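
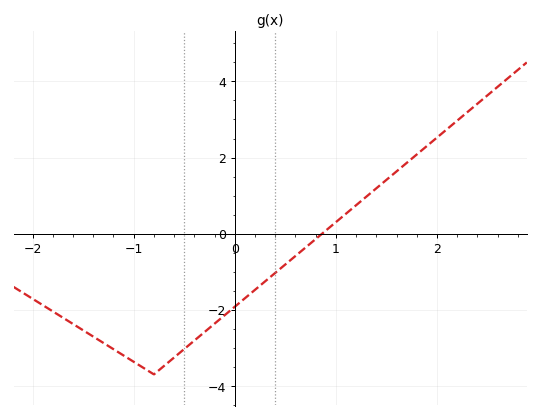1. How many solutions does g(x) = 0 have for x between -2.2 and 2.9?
1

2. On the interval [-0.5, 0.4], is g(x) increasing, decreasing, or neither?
increasing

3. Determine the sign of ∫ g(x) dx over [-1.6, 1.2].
negative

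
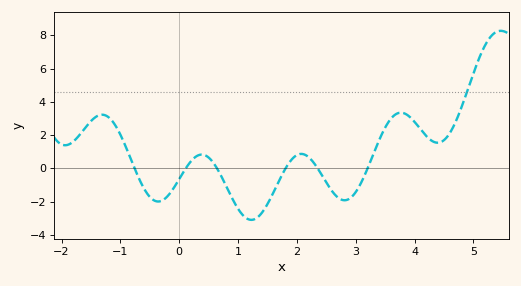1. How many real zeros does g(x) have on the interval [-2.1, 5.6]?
6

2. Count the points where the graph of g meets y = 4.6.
1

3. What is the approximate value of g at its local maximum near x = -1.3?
3.23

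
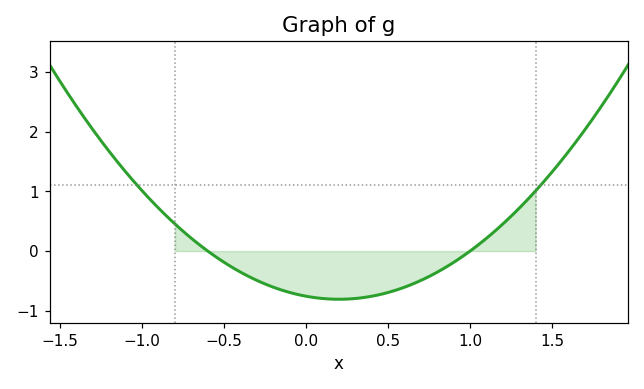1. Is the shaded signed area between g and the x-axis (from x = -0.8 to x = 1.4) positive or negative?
negative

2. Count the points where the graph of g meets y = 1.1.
2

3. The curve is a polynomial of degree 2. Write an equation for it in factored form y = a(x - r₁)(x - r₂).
y = 1.26(x + 0.6)(x - 1)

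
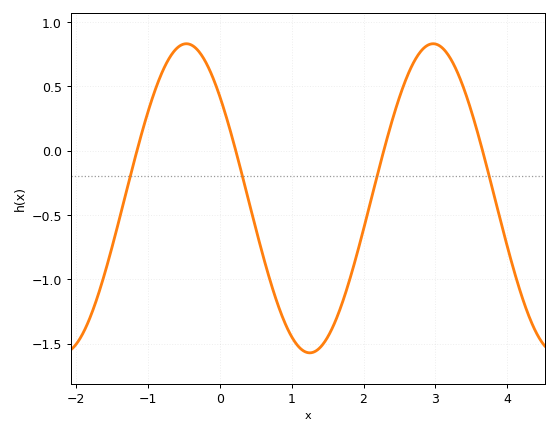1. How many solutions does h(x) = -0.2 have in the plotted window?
4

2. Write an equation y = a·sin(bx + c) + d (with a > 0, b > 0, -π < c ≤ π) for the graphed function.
y = 1.2sin(1.8x + 2.4) - 0.37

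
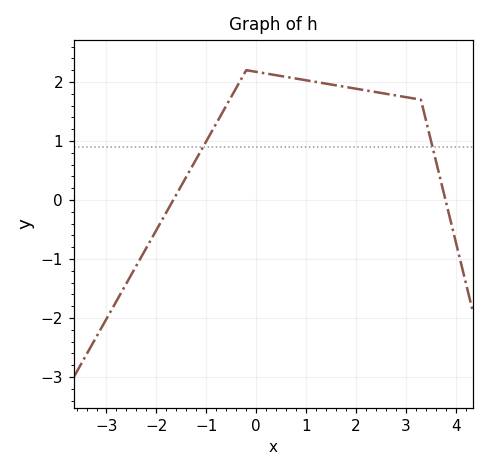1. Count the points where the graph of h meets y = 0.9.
2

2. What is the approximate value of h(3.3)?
1.7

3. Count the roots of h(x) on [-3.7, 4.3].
2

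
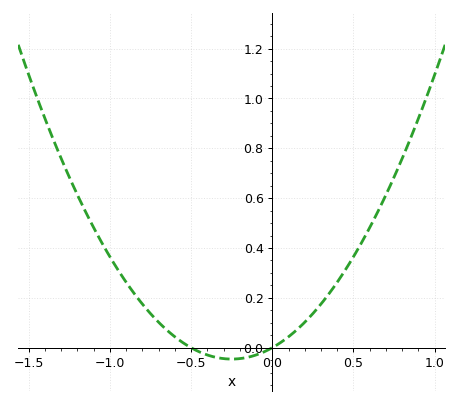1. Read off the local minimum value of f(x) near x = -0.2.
-0.04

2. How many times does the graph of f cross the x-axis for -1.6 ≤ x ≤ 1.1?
2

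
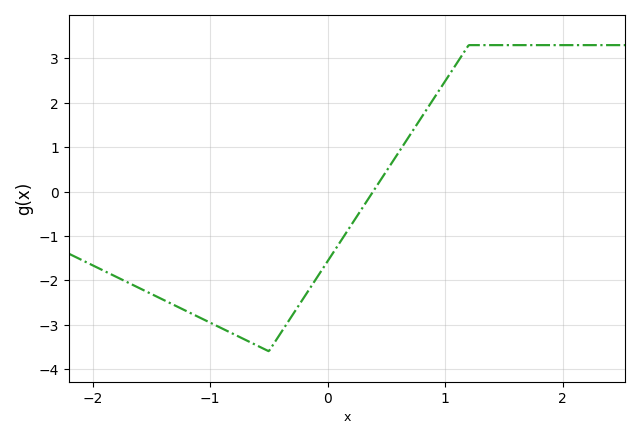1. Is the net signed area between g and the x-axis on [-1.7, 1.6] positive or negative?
negative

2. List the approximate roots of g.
0.4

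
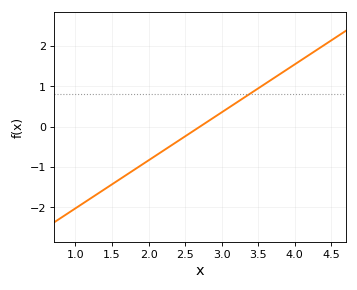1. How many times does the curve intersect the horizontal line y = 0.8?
1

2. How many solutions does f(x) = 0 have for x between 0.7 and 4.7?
1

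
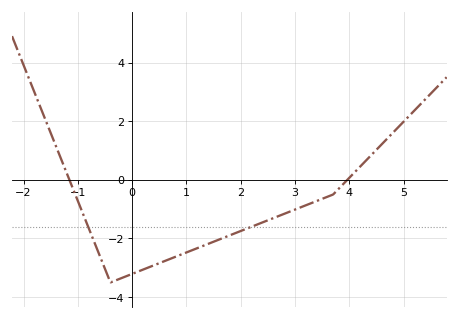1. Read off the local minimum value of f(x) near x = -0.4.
-3.4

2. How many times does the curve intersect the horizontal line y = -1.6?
2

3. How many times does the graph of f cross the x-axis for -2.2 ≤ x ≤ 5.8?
2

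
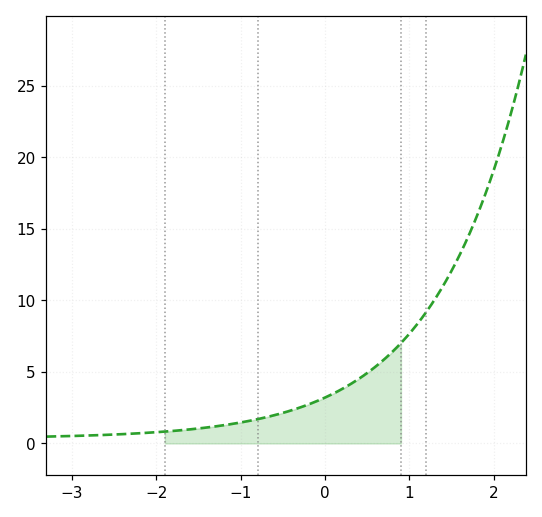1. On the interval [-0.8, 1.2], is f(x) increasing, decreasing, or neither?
increasing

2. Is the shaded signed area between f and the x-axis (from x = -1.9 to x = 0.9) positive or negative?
positive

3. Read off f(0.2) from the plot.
4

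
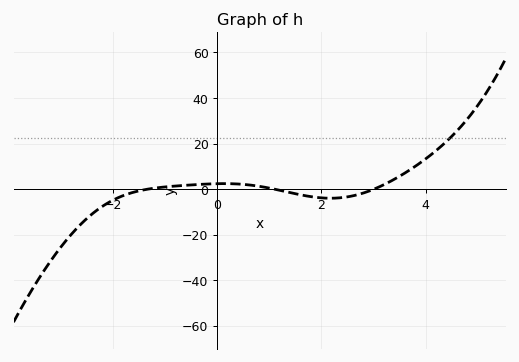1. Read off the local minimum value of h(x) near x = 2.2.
-4.04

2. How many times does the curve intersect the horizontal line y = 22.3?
1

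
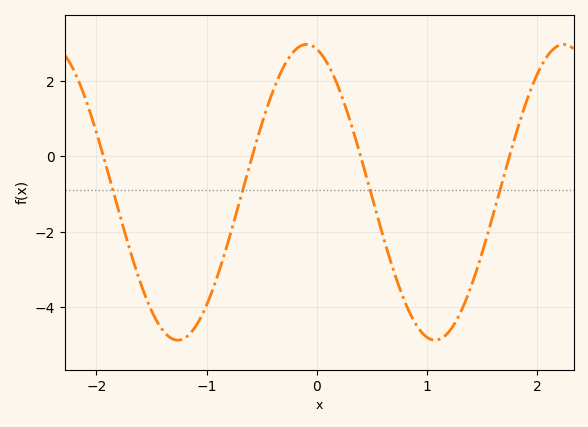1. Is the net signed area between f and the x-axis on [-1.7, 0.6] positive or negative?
negative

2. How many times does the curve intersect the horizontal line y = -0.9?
4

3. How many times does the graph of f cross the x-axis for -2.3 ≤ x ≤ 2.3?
4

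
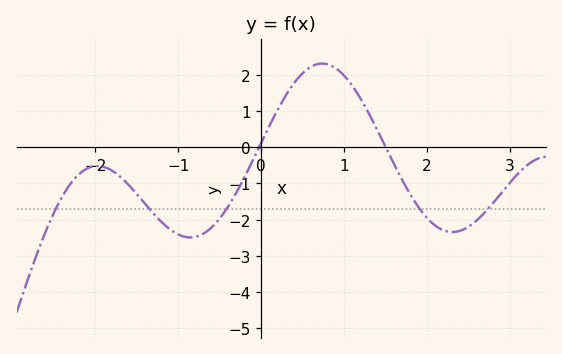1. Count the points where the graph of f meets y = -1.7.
5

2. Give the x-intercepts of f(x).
-0.026, 1.5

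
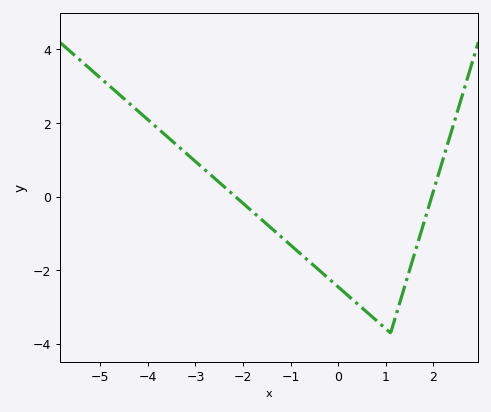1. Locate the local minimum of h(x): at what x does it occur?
1.2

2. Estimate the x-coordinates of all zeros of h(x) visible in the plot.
-2.2, 2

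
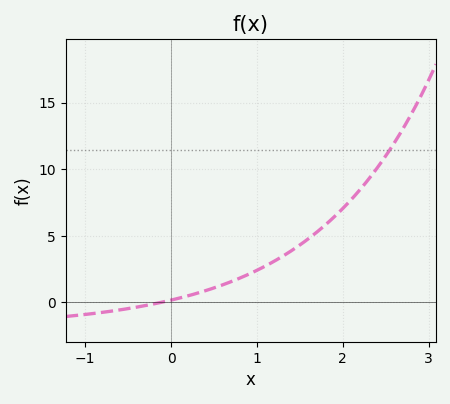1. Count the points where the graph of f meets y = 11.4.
1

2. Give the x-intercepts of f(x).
-0.1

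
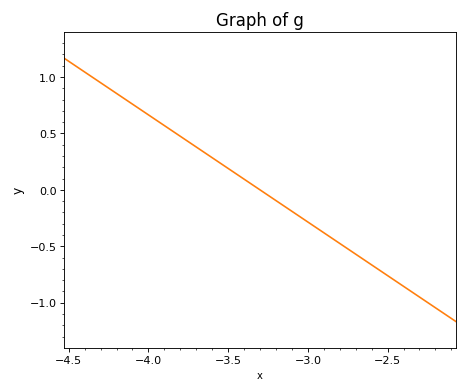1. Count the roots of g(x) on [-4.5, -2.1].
1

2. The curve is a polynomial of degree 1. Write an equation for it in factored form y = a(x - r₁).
y = -0.95(x + 3.3)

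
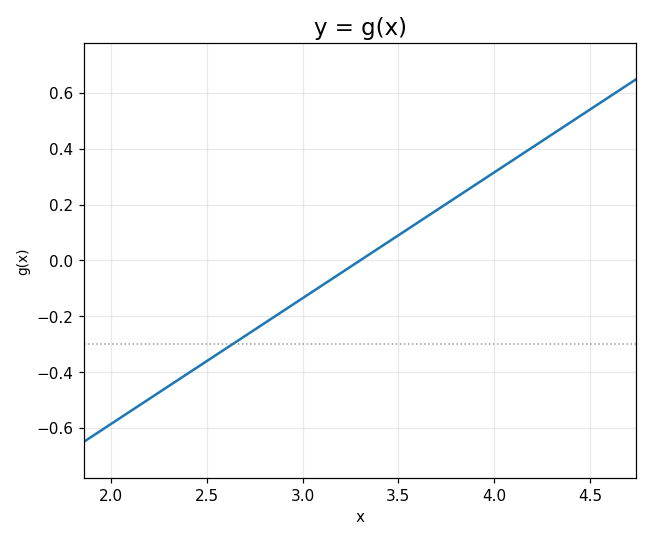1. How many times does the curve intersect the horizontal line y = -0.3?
1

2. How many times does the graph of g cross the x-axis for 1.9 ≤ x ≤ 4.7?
1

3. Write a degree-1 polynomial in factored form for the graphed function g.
y = 0.45(x - 3.3)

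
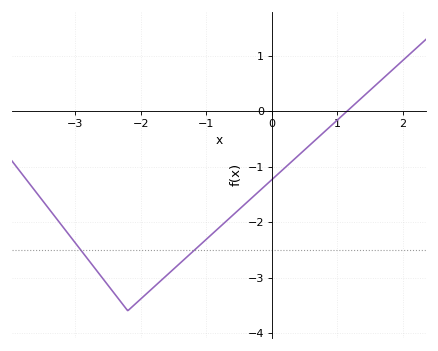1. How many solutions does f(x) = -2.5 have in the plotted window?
2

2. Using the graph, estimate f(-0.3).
-1.6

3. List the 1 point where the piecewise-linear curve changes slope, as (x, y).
(-2.2, -3.6)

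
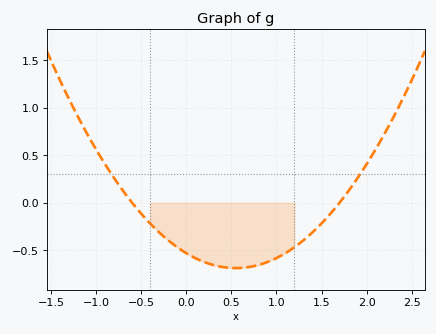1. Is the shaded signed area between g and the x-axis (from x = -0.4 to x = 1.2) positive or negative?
negative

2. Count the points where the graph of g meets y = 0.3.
2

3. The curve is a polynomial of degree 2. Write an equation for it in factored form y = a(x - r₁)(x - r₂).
y = 0.52(x + 0.6)(x - 1.7)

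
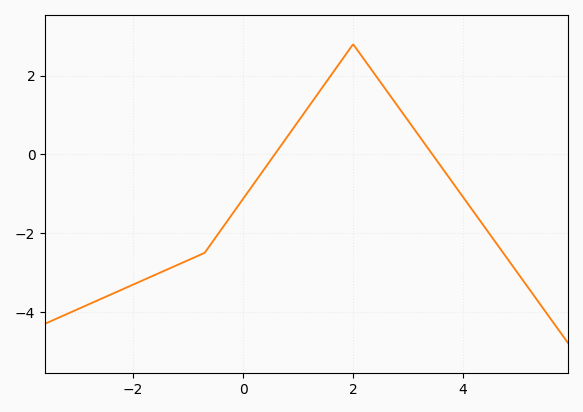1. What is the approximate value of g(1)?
0.837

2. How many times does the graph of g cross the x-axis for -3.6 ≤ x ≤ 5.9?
2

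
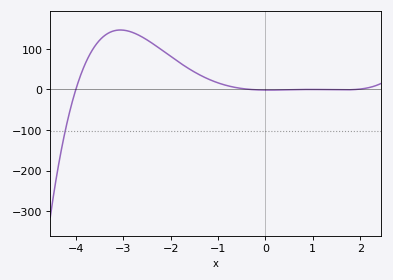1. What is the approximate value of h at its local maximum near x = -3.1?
150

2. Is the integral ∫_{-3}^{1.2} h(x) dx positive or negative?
positive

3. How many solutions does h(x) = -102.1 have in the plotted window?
1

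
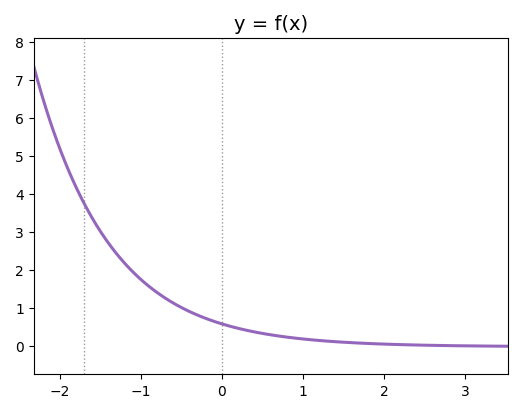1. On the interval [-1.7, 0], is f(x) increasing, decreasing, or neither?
decreasing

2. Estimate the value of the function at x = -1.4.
2.7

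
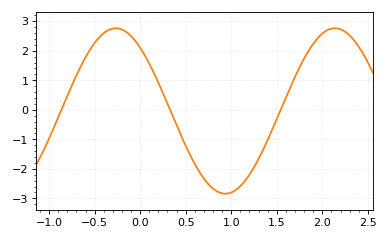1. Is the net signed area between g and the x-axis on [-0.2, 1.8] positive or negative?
negative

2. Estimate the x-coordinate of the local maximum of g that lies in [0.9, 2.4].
2.14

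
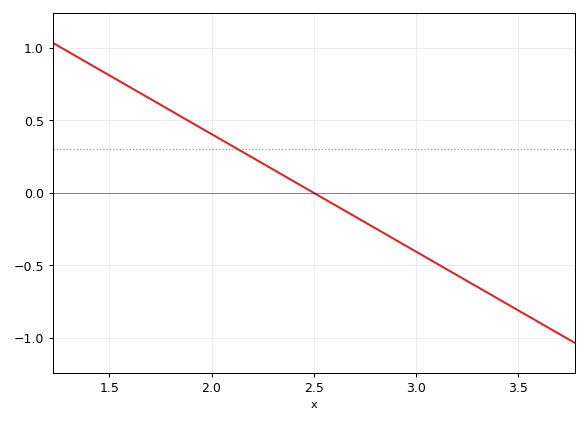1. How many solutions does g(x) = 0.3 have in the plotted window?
1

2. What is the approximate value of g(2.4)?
0.1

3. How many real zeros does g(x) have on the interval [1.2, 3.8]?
1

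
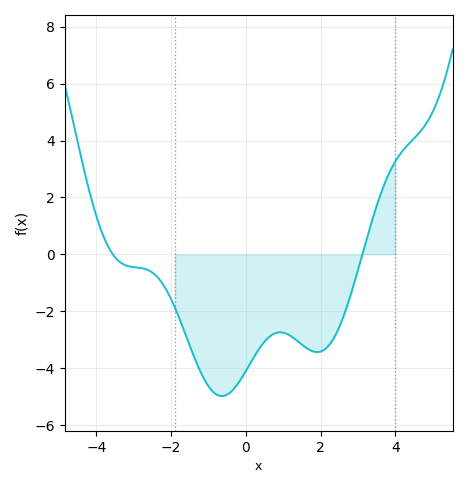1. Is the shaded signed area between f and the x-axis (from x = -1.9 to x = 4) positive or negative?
negative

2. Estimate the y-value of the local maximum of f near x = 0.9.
-2.8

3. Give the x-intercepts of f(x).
-3.6, 3.2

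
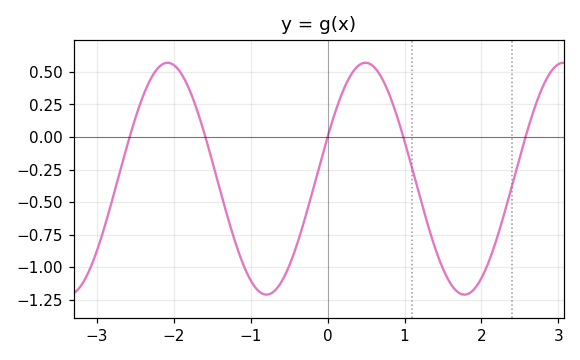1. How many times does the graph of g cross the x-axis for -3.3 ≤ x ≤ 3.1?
5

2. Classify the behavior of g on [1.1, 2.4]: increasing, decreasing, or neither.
neither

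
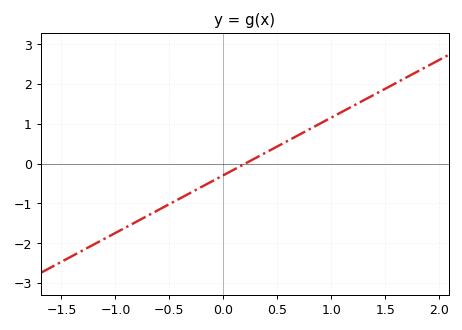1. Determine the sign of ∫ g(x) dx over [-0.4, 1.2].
positive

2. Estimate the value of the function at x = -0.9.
-1.6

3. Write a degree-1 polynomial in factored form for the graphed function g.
y = 1.45(x - 0.2)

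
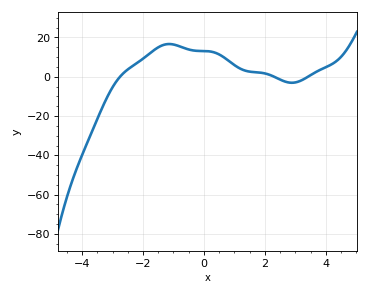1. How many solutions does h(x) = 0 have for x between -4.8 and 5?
3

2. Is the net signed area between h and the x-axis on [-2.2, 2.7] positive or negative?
positive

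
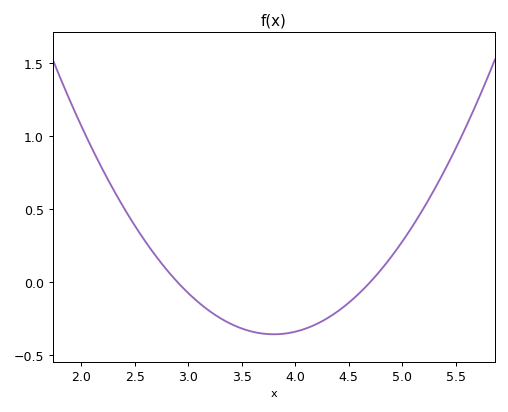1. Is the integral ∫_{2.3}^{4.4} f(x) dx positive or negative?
negative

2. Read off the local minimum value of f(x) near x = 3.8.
-0.35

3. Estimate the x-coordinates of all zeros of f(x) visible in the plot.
2.9, 4.7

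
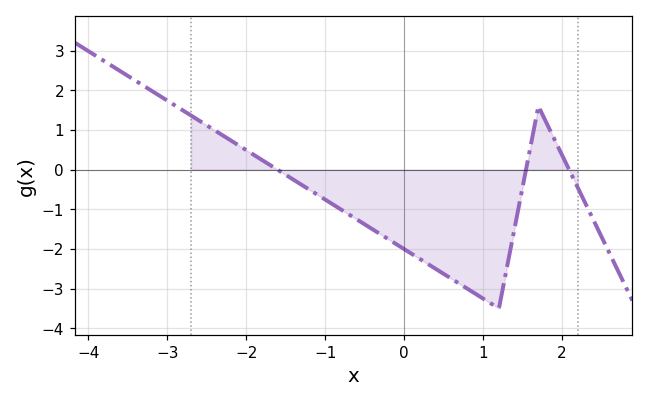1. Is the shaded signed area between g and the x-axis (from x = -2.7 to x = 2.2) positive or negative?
negative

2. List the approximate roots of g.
-1.6, 1.5, 2.1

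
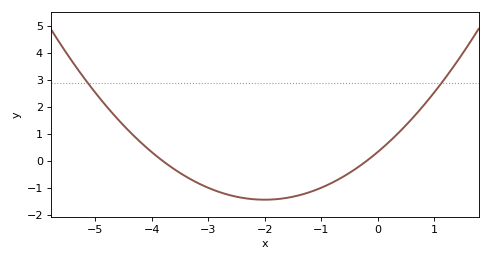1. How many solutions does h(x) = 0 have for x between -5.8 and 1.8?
2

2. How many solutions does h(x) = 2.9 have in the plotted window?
2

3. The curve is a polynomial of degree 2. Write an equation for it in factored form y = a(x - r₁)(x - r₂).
y = 0.44(x + 3.8)(x + 0.2)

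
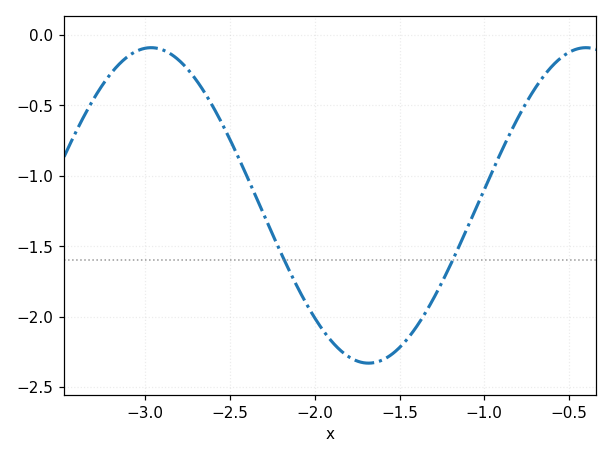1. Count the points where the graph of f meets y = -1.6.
2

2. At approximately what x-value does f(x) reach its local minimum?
-1.68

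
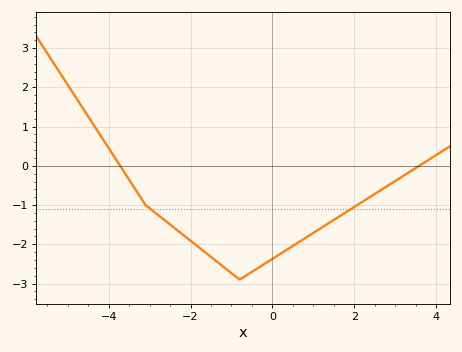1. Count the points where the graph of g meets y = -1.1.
2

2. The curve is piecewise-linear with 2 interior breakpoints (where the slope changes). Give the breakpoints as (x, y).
(-3.1, -1); (-0.8, -2.9)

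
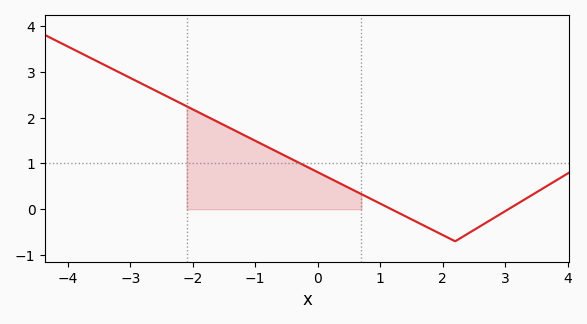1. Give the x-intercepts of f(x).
1.18, 3.05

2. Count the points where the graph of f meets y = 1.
1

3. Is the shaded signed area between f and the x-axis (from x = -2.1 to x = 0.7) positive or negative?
positive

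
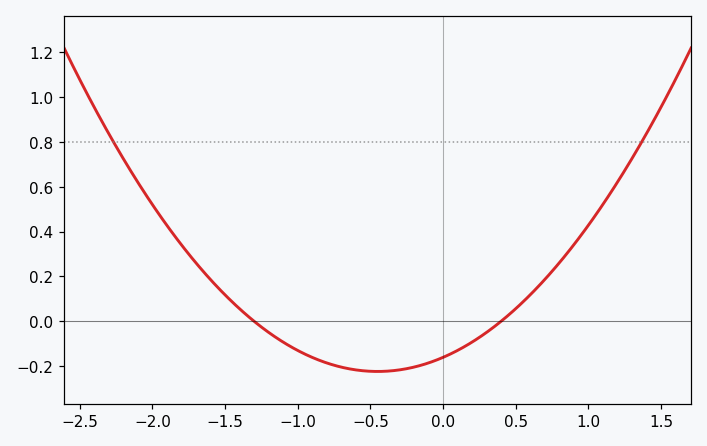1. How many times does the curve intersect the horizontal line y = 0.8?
2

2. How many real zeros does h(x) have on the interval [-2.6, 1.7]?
2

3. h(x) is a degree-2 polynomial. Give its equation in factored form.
y = 0.31(x + 1.3)(x - 0.4)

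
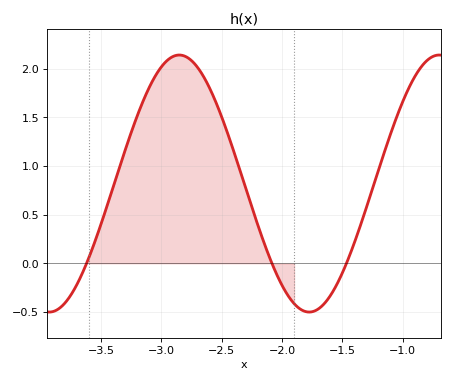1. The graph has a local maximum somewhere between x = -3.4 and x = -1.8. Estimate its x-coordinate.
-2.85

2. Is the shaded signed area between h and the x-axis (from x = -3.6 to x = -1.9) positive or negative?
positive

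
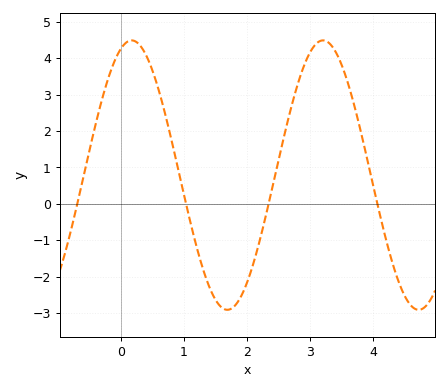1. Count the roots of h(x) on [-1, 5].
4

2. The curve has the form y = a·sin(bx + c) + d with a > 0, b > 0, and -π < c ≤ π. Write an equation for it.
y = 3.7sin(2.1x + 1.2) + 0.79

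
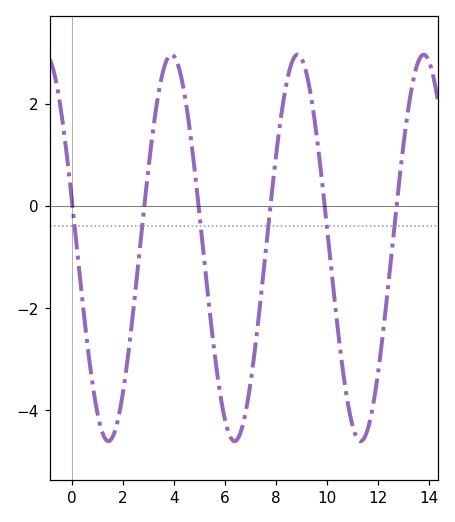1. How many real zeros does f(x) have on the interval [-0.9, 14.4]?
6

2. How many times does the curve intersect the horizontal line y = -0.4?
6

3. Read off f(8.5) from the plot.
2.6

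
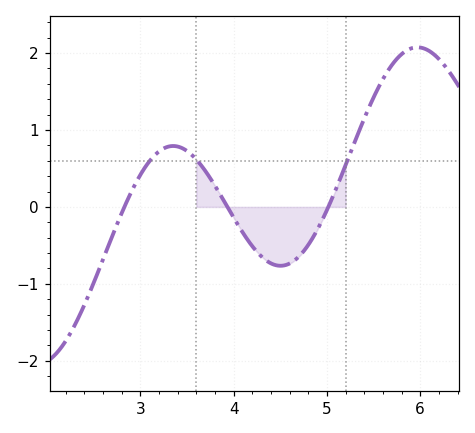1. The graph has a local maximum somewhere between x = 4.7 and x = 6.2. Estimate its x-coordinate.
5.97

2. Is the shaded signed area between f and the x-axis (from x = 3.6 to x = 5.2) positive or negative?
negative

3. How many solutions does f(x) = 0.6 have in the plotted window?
3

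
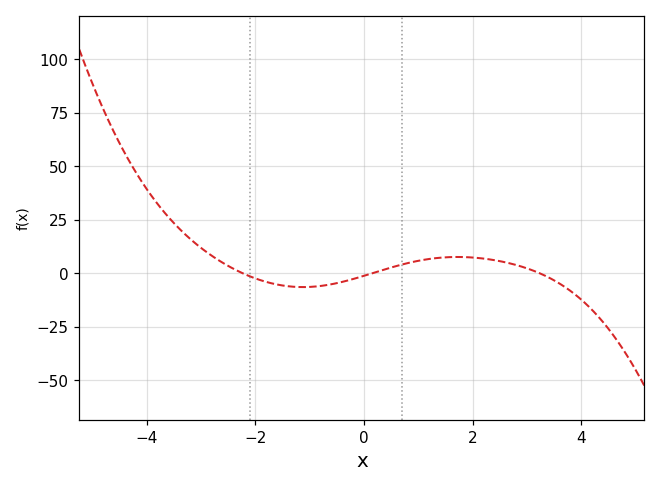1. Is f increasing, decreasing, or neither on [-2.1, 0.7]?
neither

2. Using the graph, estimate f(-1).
-6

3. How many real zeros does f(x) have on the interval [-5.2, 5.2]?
3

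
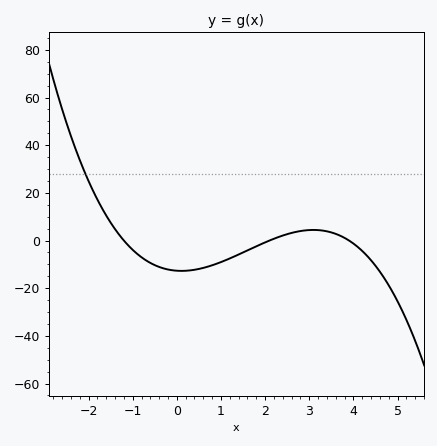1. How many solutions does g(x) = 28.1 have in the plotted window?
1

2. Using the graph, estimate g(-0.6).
-10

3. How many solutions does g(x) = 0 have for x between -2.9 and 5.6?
3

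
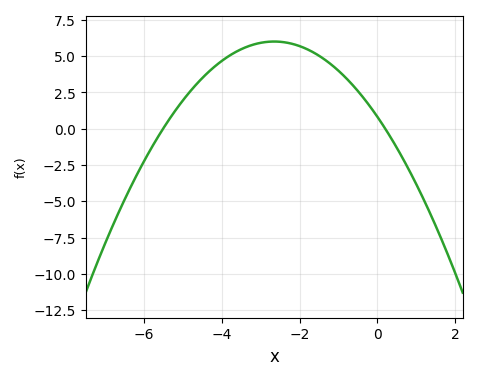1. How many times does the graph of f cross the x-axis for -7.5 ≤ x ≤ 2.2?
2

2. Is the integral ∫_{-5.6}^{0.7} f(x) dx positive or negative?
positive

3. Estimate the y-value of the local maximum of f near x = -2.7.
6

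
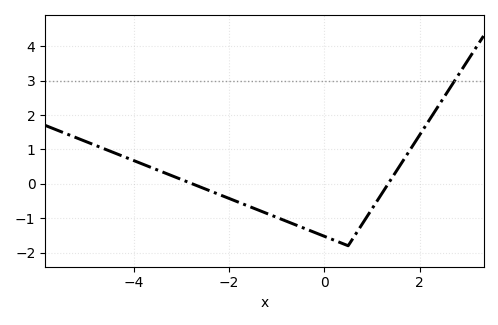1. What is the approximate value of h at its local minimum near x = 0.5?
-1.8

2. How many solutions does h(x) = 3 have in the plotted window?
1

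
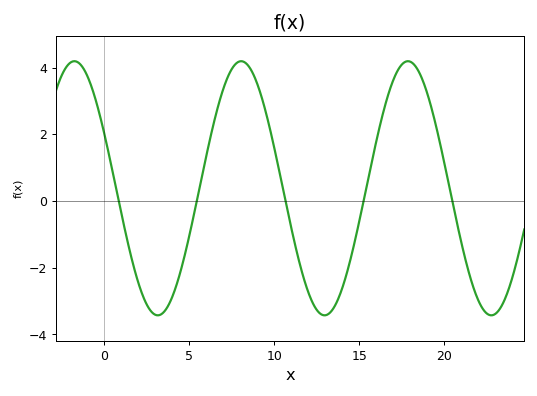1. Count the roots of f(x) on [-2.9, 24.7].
5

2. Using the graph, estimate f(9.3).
3.04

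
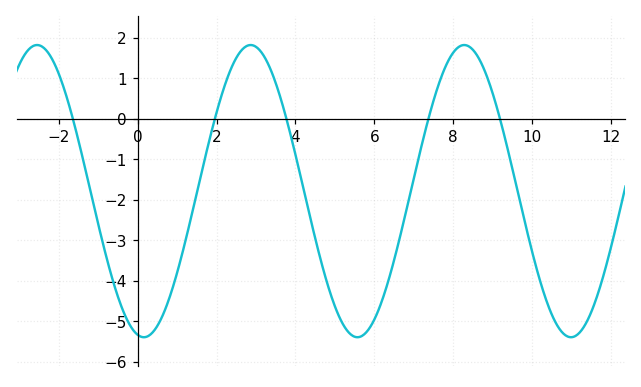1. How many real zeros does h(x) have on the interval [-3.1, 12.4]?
5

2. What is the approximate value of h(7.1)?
-1.07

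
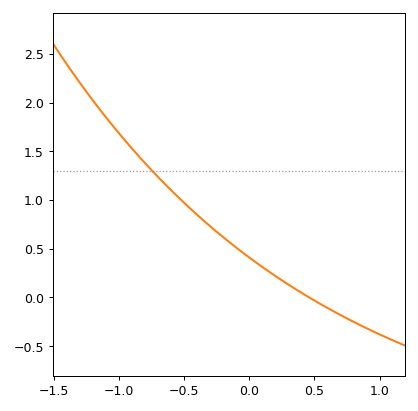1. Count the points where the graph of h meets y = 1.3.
1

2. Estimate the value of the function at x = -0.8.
1.38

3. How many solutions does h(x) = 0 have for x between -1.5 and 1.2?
1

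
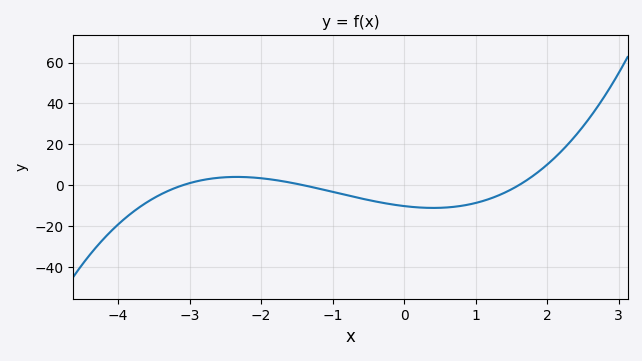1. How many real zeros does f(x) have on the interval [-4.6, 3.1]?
3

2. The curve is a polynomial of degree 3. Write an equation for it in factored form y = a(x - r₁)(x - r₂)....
y = 1.46(x + 3.1)(x + 1.4)(x - 1.6)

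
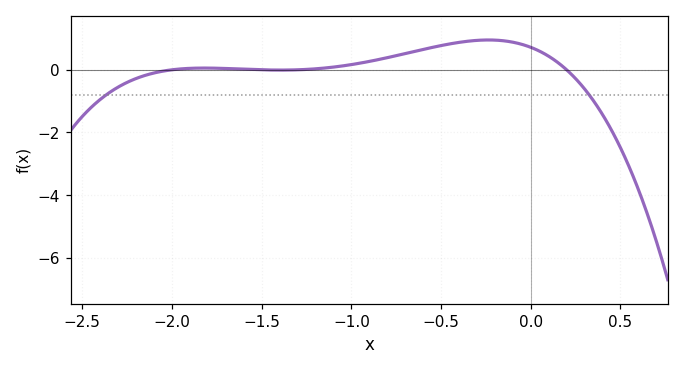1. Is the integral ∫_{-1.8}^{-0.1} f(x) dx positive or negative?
positive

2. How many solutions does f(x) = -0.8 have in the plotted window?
2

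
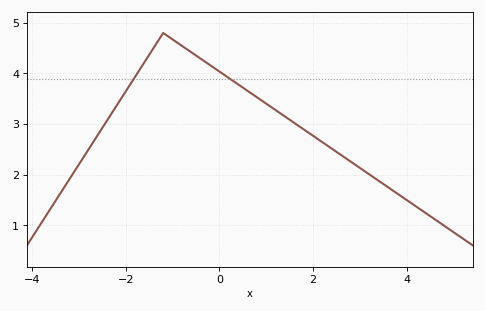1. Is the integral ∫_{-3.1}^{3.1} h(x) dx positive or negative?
positive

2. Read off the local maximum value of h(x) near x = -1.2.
4.8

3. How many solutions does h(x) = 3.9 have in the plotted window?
2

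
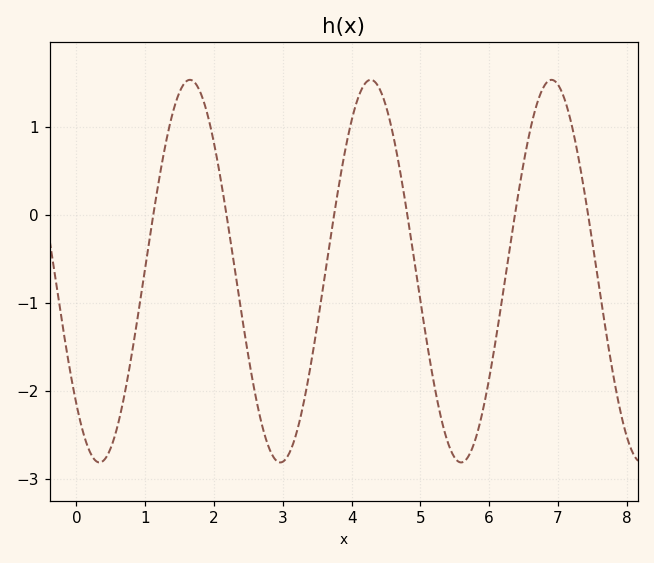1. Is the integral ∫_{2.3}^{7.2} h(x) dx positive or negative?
negative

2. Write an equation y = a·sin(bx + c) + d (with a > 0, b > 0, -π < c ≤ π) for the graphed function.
y = 2.17sin(2.4x - 2.4) - 0.64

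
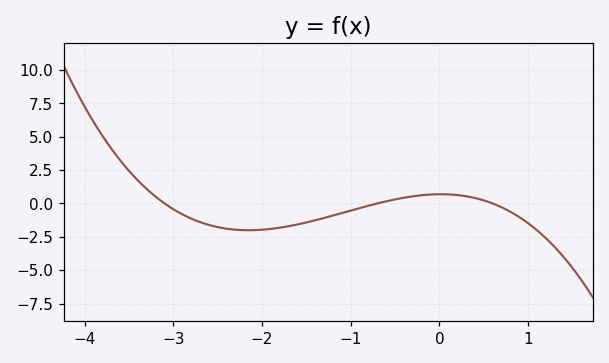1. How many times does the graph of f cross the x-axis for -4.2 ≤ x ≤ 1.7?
3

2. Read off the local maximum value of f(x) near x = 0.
0.6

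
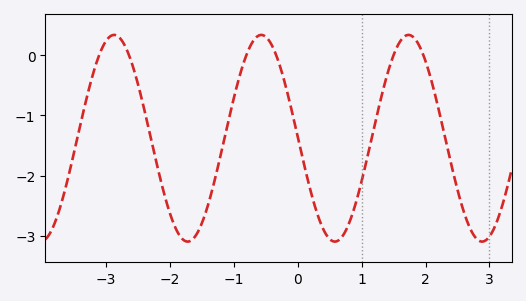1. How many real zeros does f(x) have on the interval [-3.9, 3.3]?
6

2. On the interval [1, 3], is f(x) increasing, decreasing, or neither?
neither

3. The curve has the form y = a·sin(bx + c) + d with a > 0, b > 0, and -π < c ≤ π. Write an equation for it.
y = 1.72sin(2.7x + 3.1) - 1.38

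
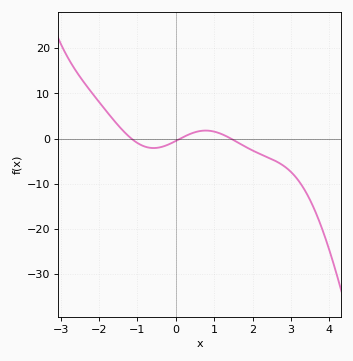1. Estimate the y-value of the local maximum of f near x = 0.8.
2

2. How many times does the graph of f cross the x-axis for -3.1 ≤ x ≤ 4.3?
3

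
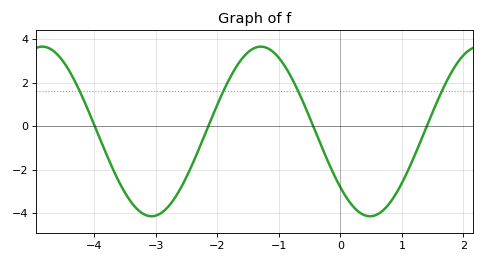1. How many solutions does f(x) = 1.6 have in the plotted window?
4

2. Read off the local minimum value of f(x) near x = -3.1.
-4.15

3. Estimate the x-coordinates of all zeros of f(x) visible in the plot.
-3.99, -2.14, -0.443, 1.4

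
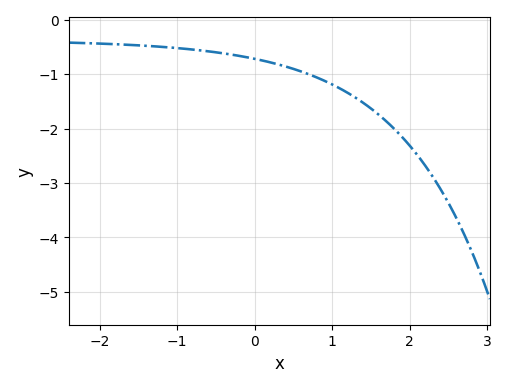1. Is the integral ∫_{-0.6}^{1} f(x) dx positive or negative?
negative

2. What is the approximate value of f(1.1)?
-1.3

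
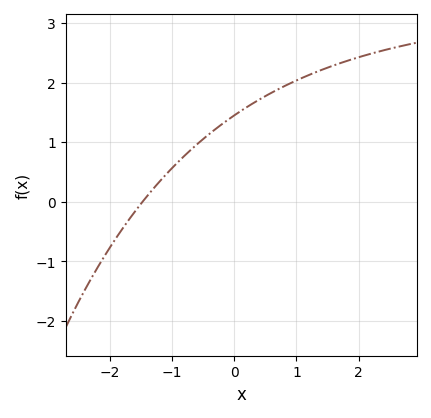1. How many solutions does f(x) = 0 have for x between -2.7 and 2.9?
1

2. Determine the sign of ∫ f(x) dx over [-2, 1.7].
positive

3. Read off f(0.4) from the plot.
1.71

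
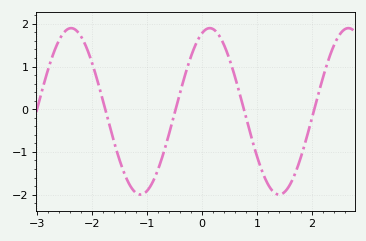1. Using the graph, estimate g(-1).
-1.9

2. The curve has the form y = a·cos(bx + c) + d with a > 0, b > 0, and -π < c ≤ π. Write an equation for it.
y = 1.95cos(2.5x - 0.35) - 0.05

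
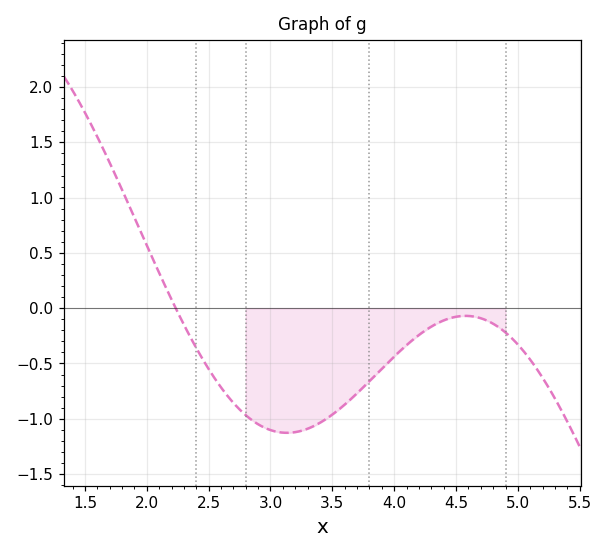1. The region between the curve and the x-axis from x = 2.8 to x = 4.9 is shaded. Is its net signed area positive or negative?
negative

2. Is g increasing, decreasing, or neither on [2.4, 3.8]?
neither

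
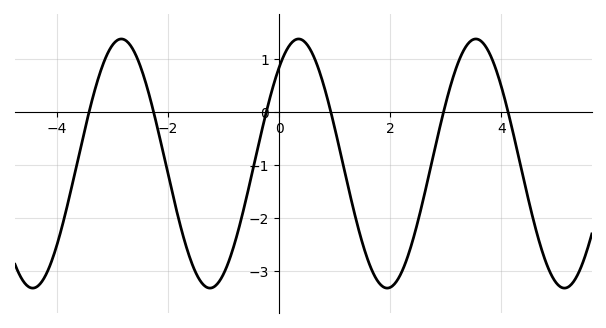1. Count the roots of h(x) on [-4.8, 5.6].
6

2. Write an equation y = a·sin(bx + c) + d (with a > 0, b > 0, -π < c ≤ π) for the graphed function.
y = 2.35sin(2x + 0.88) - 0.98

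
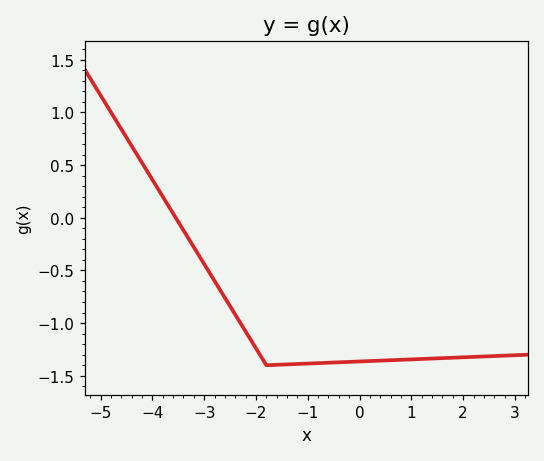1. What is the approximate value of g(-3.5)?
-0.039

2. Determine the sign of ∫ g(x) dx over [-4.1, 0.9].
negative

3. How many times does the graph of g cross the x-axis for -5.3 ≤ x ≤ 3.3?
1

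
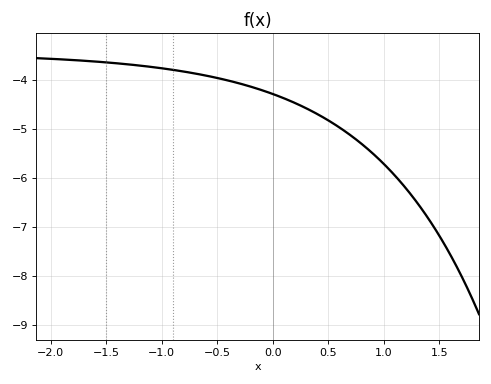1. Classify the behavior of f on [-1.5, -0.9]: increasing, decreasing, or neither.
decreasing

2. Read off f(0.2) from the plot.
-4.46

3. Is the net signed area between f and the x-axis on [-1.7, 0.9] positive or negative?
negative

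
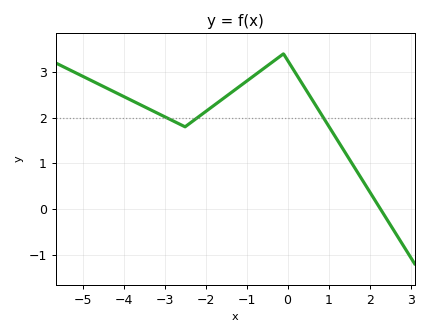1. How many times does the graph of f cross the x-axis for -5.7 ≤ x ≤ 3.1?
1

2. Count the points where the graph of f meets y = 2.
3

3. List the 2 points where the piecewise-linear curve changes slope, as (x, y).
(-2.5, 1.8); (-0.1, 3.4)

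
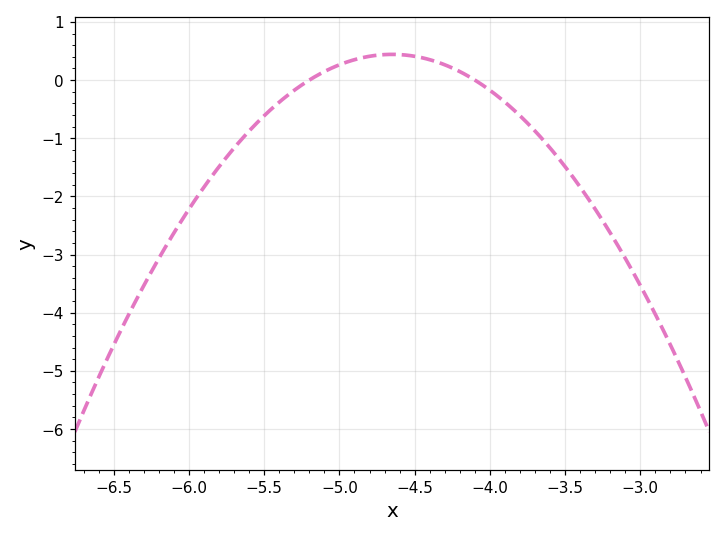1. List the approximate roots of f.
-5.2, -4.1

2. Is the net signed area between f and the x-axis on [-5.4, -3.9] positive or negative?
positive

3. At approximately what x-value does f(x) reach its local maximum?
-4.65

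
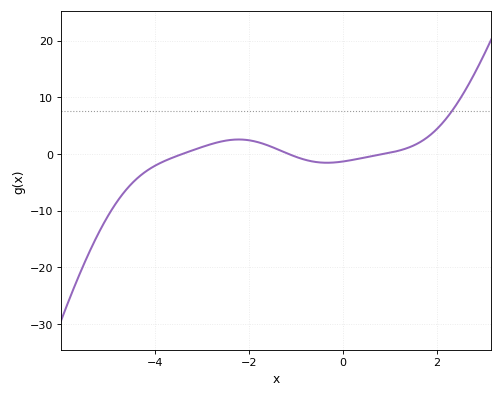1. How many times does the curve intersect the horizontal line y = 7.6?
1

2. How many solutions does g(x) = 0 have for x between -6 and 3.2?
3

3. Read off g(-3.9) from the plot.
-1.69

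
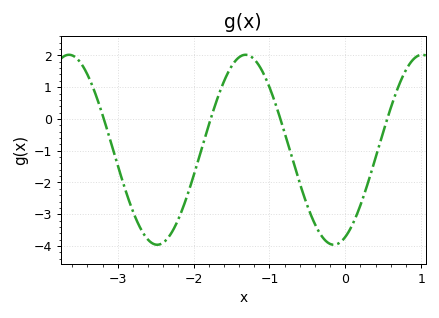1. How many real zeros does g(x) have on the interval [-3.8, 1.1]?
4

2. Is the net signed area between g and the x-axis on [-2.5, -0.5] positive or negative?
negative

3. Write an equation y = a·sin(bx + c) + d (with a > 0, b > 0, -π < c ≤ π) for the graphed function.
y = 2.99sin(2.7x - 1.2) - 0.97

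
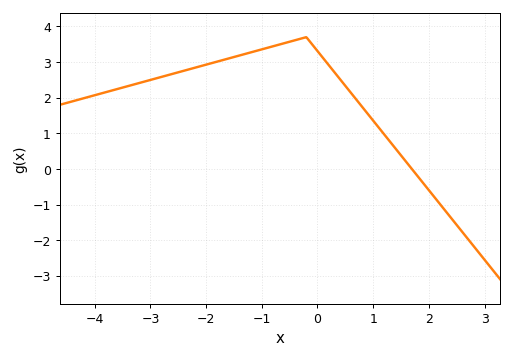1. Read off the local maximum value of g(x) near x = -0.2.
3.7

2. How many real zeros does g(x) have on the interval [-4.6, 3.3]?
1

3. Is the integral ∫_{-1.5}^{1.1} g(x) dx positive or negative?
positive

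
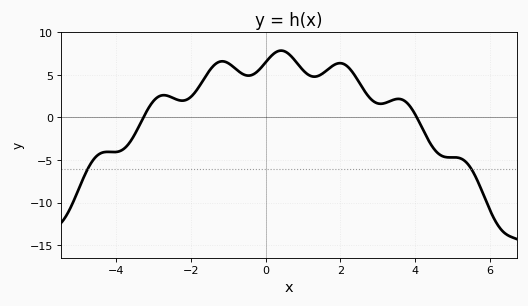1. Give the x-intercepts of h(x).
-3.28, 4.05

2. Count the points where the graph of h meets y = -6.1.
2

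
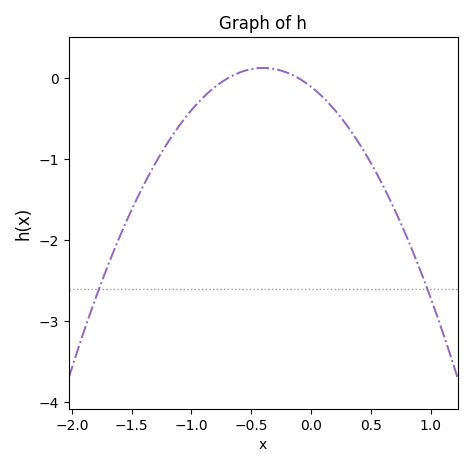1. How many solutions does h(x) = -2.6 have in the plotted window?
2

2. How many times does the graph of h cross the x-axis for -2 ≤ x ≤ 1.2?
2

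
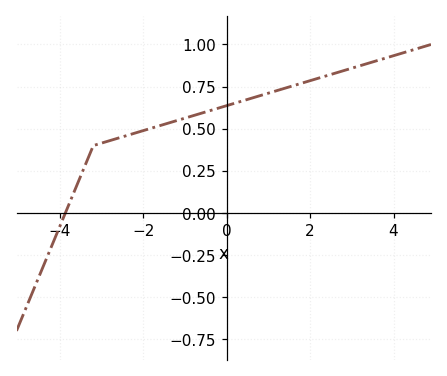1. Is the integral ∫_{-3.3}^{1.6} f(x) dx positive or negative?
positive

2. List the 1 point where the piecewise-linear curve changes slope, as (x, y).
(-3.2, 0.4)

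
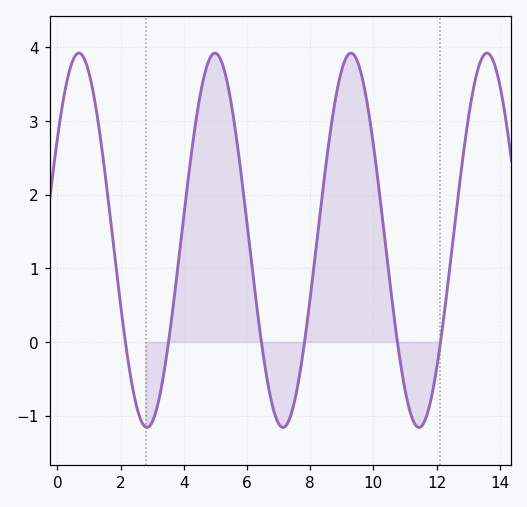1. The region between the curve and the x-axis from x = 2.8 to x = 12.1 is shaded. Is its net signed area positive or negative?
positive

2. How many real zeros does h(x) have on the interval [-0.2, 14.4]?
6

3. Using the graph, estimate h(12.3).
0.581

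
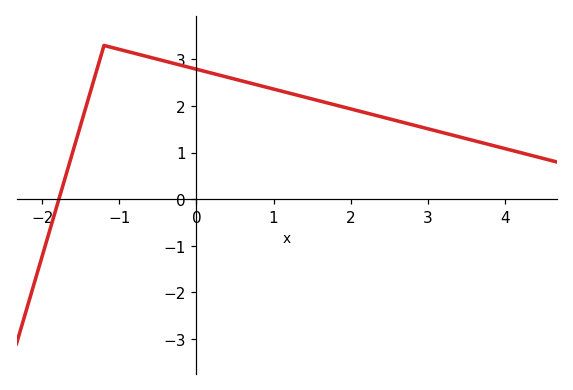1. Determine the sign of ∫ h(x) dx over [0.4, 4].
positive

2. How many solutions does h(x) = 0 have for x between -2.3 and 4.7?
1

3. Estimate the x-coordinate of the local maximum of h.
-1.2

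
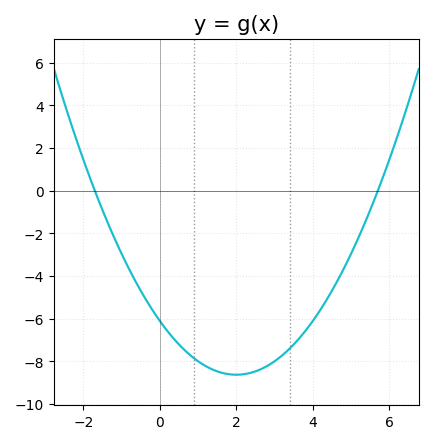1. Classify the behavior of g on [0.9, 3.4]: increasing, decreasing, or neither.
neither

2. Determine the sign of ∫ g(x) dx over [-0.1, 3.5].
negative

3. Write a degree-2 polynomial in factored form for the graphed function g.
y = 0.63(x + 1.7)(x - 5.7)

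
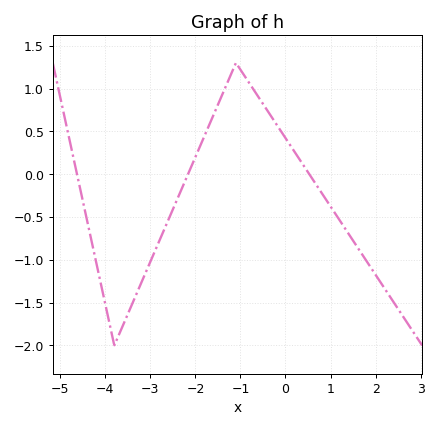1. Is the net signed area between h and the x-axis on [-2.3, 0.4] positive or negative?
positive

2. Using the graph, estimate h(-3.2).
-1.27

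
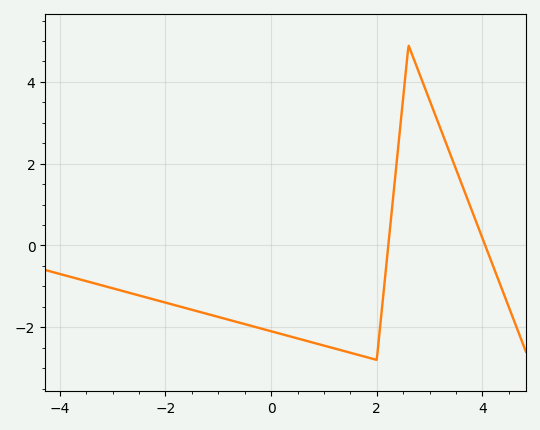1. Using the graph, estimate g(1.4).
-2.6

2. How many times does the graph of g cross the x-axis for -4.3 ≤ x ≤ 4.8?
2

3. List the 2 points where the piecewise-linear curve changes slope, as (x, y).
(2, -2.8); (2.6, 4.9)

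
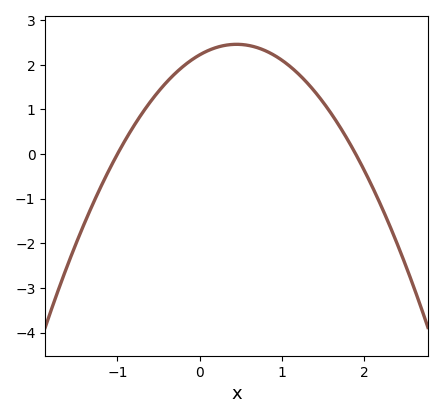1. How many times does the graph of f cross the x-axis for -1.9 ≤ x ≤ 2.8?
2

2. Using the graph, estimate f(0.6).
2.43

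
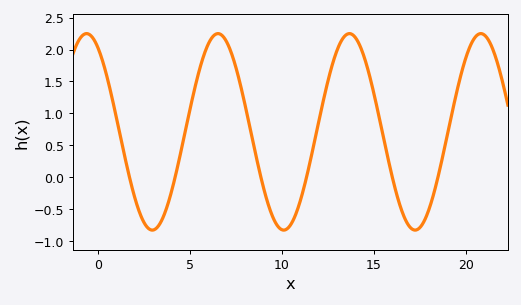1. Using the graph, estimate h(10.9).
-0.45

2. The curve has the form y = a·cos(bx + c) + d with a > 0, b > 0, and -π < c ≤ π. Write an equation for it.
y = 1.54cos(0.88x + 0.54) + 0.71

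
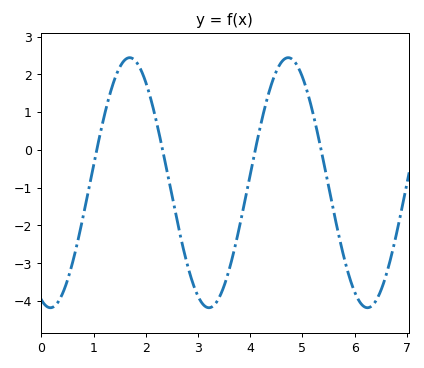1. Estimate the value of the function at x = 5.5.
-0.967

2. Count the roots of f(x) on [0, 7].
4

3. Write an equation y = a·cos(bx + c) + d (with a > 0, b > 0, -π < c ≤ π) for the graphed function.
y = 3.31cos(2.07x + 2.78) - 0.87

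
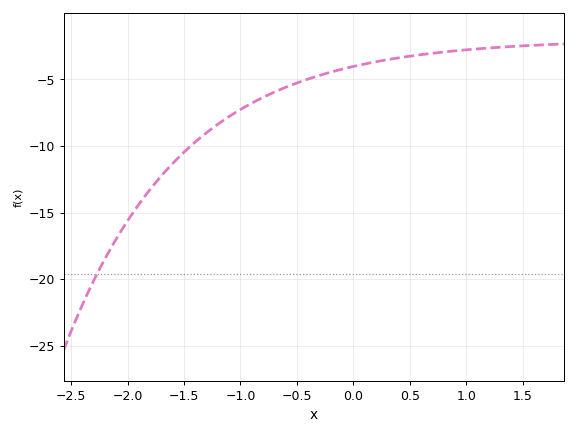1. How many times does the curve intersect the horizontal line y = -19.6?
1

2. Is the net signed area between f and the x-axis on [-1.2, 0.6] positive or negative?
negative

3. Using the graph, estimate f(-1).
-7.5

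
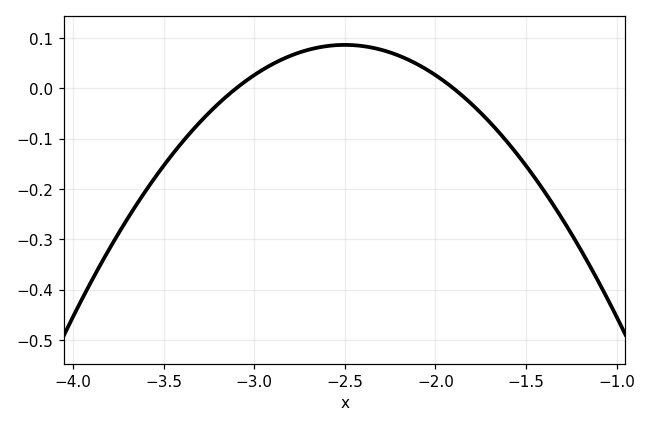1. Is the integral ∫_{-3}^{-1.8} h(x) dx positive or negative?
positive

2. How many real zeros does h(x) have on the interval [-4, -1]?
2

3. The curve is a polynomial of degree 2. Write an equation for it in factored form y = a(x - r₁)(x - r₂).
y = -0.24(x + 3.1)(x + 1.9)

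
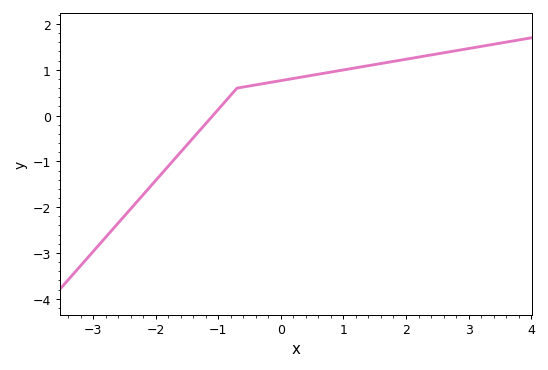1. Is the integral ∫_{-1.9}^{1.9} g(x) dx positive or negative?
positive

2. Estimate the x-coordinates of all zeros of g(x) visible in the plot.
-1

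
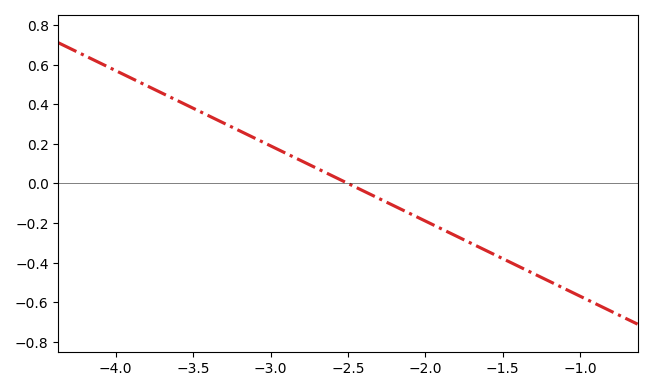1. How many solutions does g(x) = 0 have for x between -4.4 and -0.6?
1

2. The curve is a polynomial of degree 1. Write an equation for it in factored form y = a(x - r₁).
y = -0.38(x + 2.5)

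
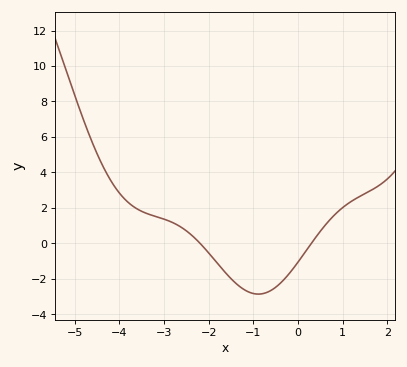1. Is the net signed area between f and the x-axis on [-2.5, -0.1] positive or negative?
negative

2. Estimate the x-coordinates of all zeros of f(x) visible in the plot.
-2.2, 0.2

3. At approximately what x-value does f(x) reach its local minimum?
-0.8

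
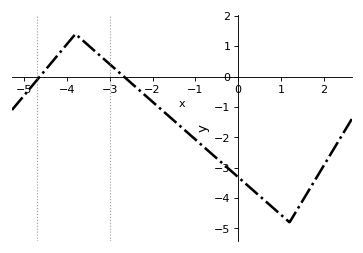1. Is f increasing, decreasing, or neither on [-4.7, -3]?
neither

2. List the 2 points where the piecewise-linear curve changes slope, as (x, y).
(-3.8, 1.4); (1.2, -4.8)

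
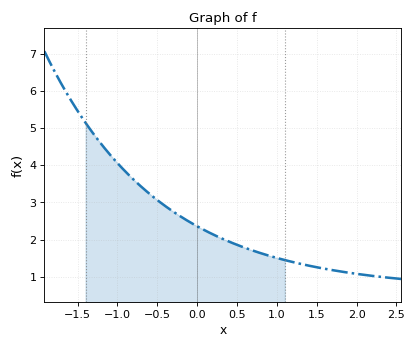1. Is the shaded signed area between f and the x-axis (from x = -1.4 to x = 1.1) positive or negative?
positive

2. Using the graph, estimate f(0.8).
1.63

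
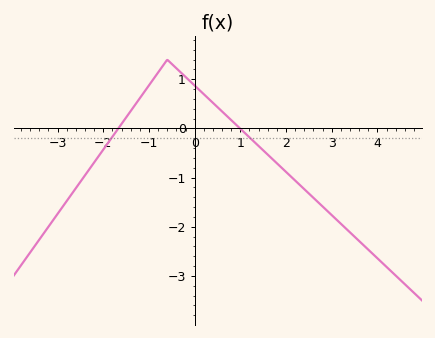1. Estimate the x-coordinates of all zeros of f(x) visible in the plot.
-1.67, 0.994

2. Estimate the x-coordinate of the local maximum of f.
-0.599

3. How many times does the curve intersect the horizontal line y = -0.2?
2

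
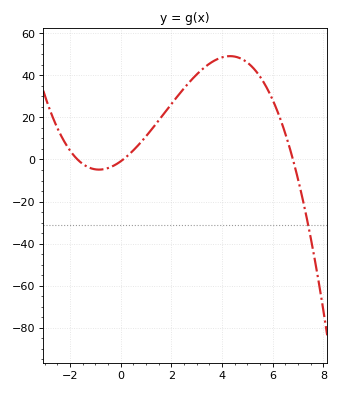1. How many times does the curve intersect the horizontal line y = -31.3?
1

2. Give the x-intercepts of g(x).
-1.7, 0.1, 6.8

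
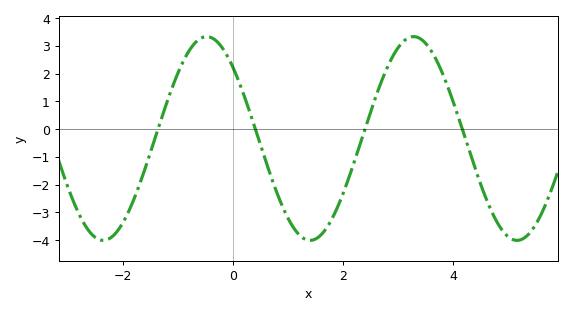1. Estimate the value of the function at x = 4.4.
-1.4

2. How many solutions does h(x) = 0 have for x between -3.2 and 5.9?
4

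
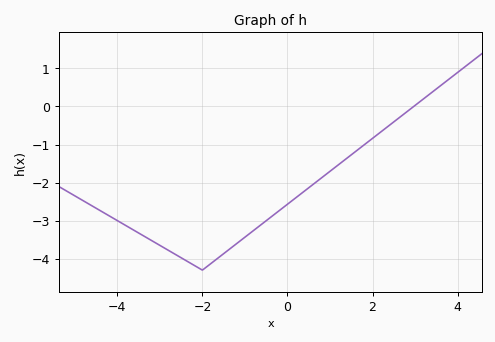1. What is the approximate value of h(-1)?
-3.4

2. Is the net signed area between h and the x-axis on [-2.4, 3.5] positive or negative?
negative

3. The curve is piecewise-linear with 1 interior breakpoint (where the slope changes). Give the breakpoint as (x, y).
(-2, -4.3)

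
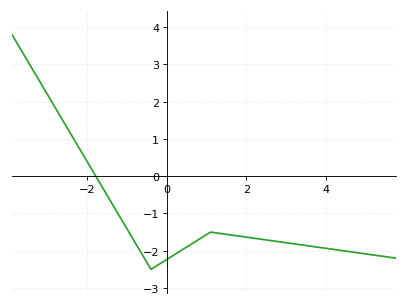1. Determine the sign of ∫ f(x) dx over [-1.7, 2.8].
negative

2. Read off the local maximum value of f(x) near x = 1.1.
-1.5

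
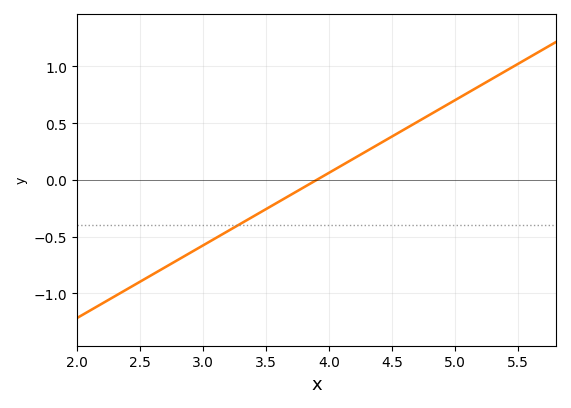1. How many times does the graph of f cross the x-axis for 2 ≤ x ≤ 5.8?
1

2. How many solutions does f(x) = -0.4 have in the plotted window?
1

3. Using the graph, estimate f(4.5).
0.384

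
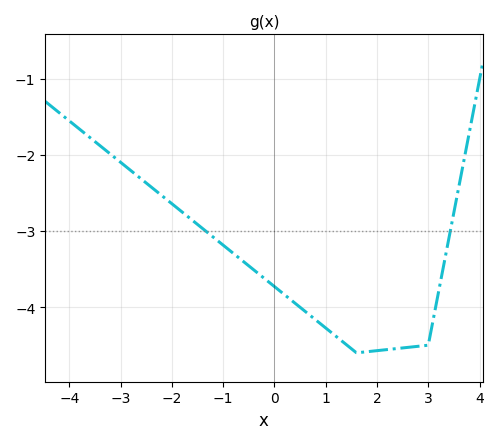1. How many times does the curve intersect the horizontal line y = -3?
2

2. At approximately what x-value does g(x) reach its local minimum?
1.6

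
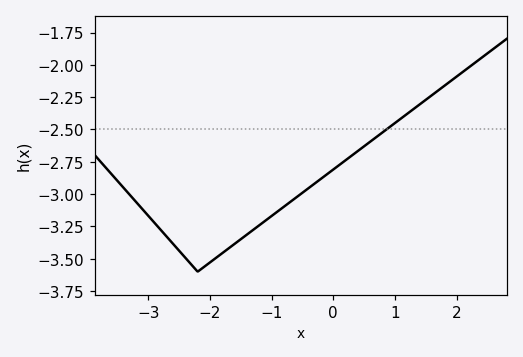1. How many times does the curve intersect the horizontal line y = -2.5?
1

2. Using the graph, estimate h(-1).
-3.17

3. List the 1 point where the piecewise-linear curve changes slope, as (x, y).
(-2.2, -3.6)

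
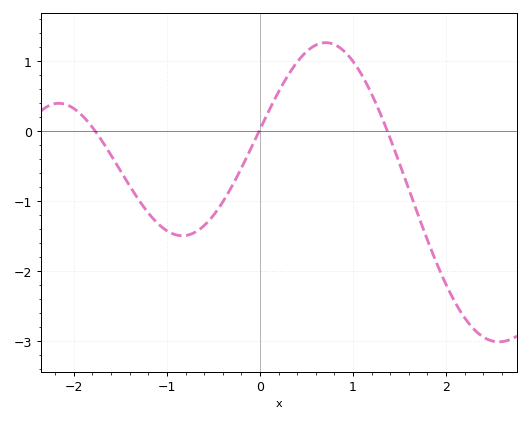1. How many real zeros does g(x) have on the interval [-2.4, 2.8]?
3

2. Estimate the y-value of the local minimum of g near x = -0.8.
-1.5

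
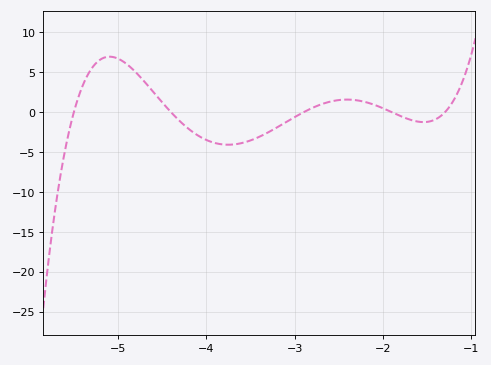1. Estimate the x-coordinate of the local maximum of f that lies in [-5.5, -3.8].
-5.1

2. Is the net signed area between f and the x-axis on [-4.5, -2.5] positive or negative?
negative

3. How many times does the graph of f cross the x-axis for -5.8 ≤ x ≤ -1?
5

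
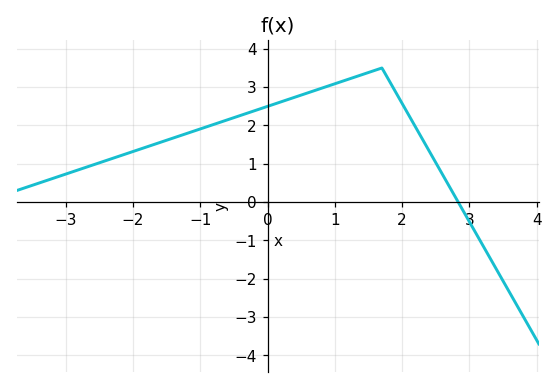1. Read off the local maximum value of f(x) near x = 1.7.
3.5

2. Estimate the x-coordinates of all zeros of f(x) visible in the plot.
2.8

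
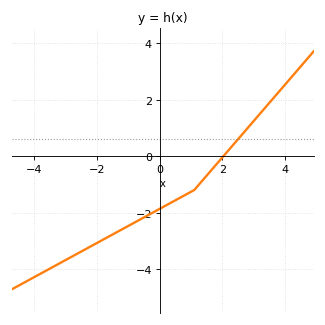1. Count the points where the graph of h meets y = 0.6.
1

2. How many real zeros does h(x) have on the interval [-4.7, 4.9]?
1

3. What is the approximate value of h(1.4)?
-0.8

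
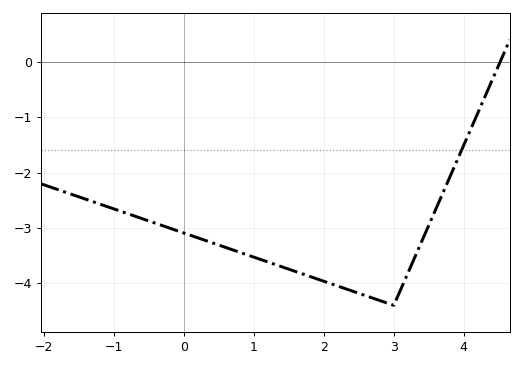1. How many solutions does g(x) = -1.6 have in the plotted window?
1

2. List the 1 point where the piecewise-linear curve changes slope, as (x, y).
(3, -4.4)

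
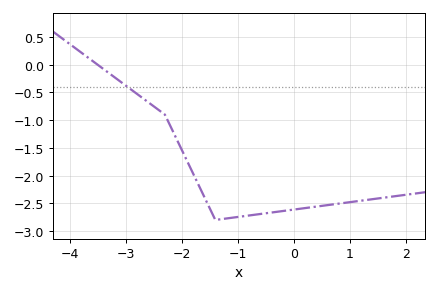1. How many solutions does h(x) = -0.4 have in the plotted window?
1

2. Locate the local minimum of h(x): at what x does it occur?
-1.4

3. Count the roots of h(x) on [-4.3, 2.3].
1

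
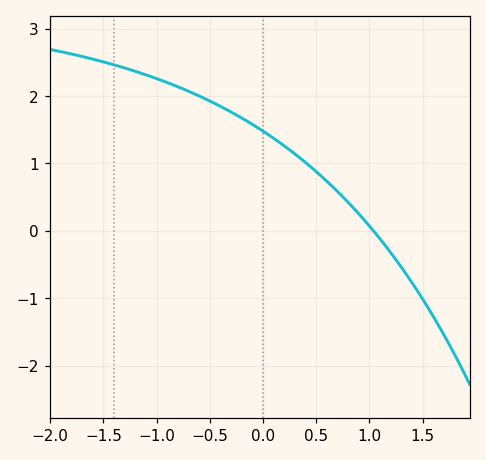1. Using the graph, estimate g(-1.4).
2.46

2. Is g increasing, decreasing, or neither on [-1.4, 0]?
decreasing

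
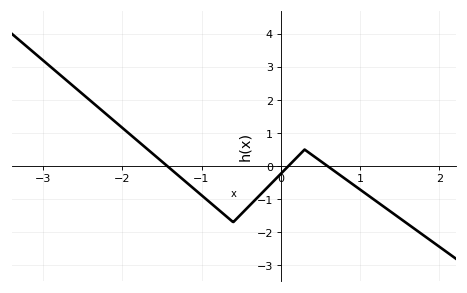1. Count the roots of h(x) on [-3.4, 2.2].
3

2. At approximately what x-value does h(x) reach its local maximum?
0.301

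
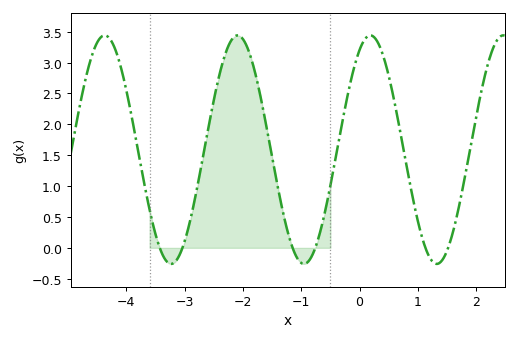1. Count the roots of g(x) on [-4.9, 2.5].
6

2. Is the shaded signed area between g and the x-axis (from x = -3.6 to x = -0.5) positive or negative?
positive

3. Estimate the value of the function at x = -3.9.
2.1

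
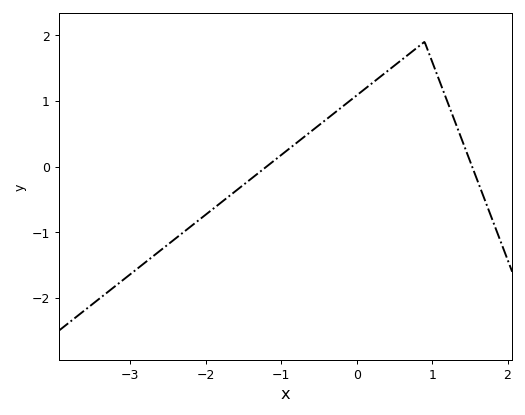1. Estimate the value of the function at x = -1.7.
-0.5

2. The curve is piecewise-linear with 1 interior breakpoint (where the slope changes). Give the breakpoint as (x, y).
(0.9, 1.9)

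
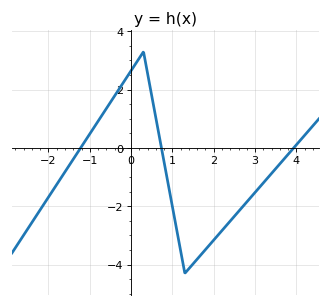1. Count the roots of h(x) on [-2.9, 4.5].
3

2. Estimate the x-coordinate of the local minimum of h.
1.3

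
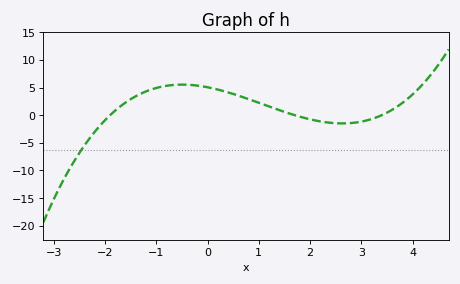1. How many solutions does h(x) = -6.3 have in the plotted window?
1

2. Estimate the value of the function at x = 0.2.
4.64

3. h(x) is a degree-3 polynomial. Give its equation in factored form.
y = 0.46(x + 1.9)(x - 1.7)(x - 3.4)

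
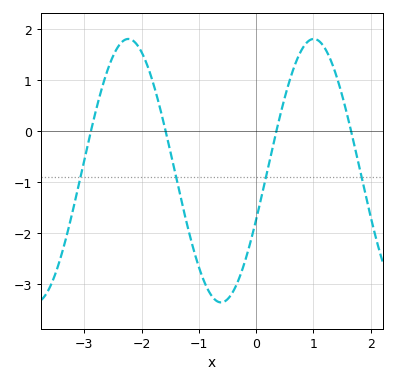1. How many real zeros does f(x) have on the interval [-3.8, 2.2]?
4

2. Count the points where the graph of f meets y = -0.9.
4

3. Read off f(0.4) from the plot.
0.2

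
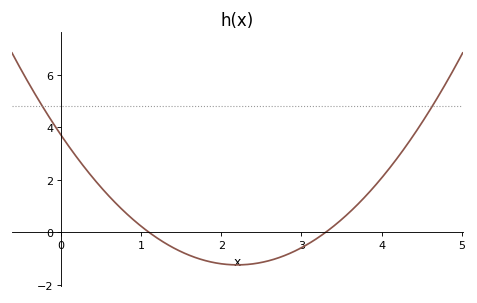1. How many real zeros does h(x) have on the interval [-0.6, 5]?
2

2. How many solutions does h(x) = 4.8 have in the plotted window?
2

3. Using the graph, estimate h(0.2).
2.8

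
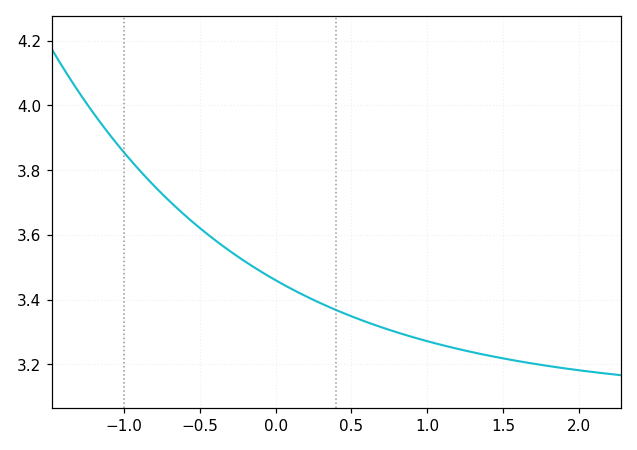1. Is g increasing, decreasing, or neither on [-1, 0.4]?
decreasing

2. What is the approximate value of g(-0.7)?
3.7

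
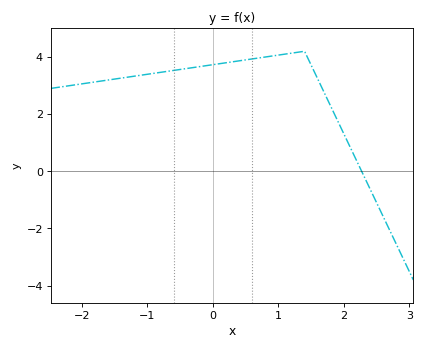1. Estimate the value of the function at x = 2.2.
0.4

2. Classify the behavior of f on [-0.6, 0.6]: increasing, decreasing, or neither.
increasing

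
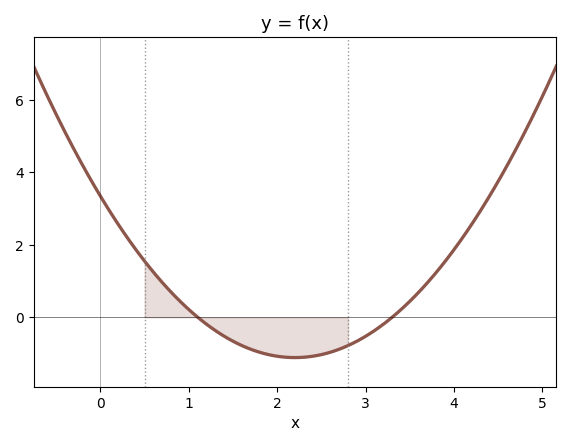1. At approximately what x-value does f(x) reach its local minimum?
2.2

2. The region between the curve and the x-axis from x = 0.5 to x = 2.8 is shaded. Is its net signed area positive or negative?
negative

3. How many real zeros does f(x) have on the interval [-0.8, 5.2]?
2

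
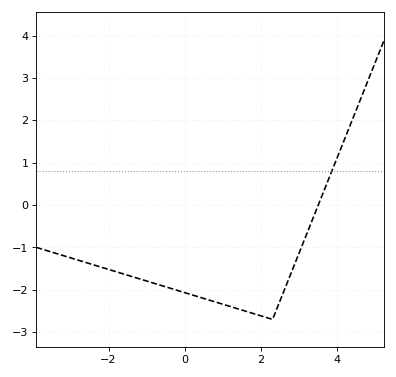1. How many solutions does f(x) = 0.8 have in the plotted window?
1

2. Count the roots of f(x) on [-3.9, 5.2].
1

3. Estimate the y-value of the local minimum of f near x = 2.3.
-2.7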